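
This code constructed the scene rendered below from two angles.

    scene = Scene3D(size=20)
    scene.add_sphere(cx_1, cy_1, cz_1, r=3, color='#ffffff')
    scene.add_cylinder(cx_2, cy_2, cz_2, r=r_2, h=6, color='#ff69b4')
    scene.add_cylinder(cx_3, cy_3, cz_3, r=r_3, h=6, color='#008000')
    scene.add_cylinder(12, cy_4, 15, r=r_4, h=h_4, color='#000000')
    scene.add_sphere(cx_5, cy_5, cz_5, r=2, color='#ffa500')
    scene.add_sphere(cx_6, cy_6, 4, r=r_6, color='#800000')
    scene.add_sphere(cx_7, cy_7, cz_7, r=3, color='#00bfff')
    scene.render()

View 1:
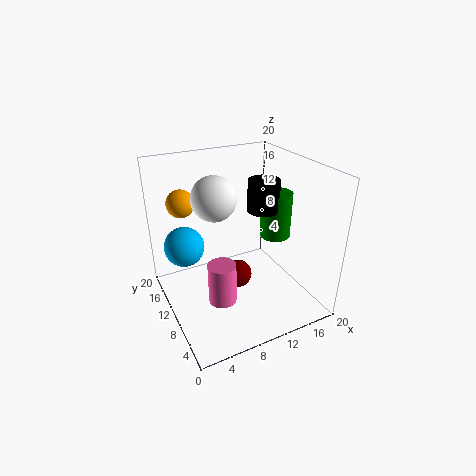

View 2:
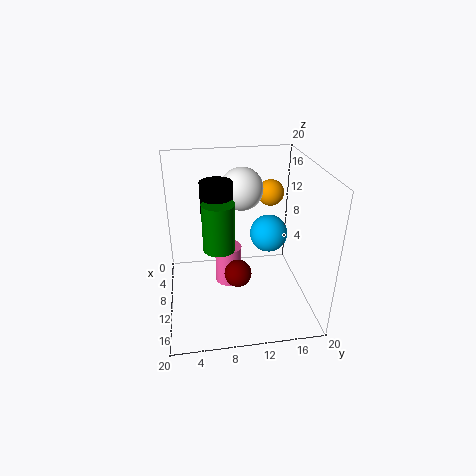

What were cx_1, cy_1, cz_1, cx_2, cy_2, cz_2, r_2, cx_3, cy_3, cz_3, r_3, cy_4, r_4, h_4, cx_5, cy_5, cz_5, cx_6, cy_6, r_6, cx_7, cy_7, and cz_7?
cx_1 = 7, cy_1 = 11, cz_1 = 16, cx_2 = 7, cy_2 = 9, cz_2 = 1, r_2 = 2, cx_3 = 14, cy_3 = 7, cz_3 = 11, r_3 = 2, cy_4 = 7, r_4 = 2, h_4 = 4, cx_5 = 4, cy_5 = 16, cz_5 = 14, cx_6 = 10, cy_6 = 10, r_6 = 2, cx_7 = 4, cy_7 = 16, cz_7 = 7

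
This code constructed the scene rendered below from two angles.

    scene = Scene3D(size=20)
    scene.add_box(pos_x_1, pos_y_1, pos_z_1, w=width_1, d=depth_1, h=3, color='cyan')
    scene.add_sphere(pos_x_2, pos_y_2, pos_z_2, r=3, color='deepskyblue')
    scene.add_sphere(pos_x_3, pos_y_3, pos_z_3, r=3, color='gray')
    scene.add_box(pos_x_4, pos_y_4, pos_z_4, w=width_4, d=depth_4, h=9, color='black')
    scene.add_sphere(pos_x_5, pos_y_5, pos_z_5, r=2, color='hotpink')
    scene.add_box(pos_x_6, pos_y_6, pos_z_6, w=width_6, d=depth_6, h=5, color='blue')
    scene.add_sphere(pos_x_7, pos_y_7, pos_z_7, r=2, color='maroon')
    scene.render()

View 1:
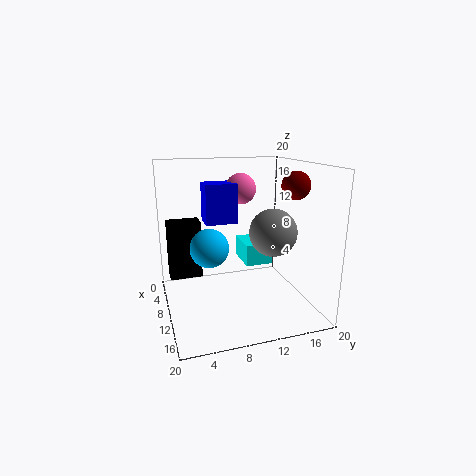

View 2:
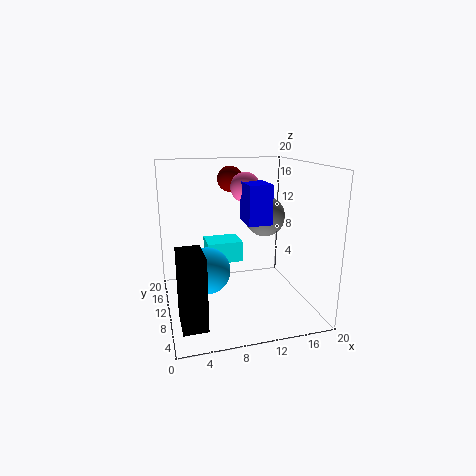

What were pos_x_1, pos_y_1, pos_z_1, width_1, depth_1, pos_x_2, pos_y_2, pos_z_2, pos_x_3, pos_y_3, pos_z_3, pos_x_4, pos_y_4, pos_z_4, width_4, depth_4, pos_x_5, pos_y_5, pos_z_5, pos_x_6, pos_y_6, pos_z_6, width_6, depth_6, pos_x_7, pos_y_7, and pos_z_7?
pos_x_1 = 6
pos_y_1 = 11
pos_z_1 = 6
width_1 = 5
depth_1 = 4
pos_x_2 = 5
pos_y_2 = 7
pos_z_2 = 7
pos_x_3 = 15
pos_y_3 = 13
pos_z_3 = 12
pos_x_4 = 1
pos_y_4 = 1
pos_z_4 = 2
width_4 = 3
depth_4 = 5
pos_x_5 = 11
pos_y_5 = 10
pos_z_5 = 17
pos_x_6 = 10
pos_y_6 = 5
pos_z_6 = 13
width_6 = 3
depth_6 = 4
pos_x_7 = 11
pos_y_7 = 18
pos_z_7 = 17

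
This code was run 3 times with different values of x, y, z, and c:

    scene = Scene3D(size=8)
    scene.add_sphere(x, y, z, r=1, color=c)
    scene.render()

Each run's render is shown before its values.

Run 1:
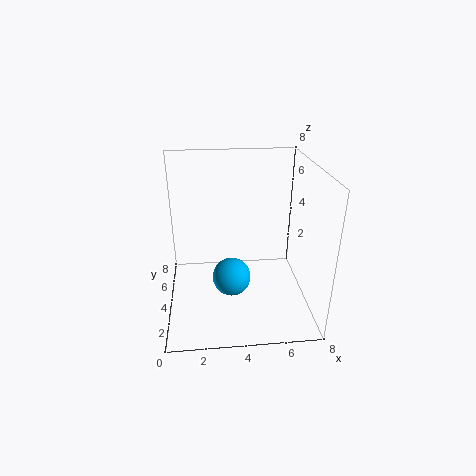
x = 3.5
y = 2.5
z = 2.5
c = 'deepskyblue'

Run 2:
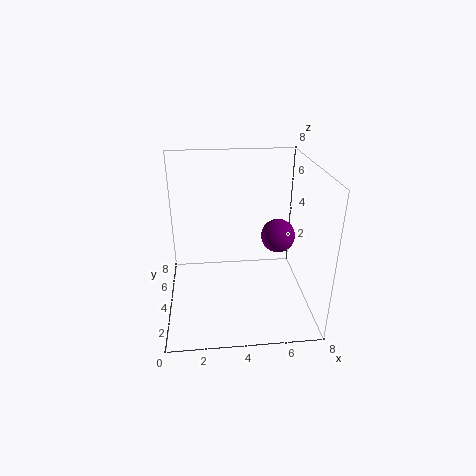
x = 6.5
y = 5
z = 3.5
c = 'purple'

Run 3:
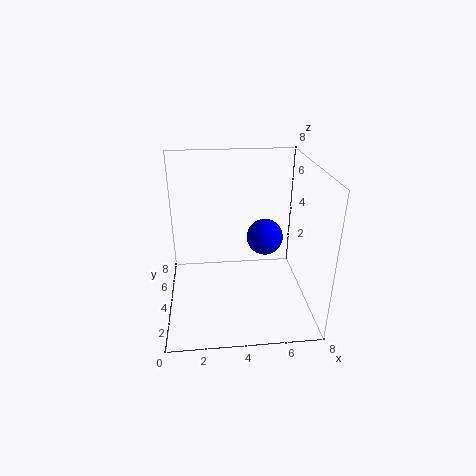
x = 5.5
y = 4
z = 4
c = 'blue'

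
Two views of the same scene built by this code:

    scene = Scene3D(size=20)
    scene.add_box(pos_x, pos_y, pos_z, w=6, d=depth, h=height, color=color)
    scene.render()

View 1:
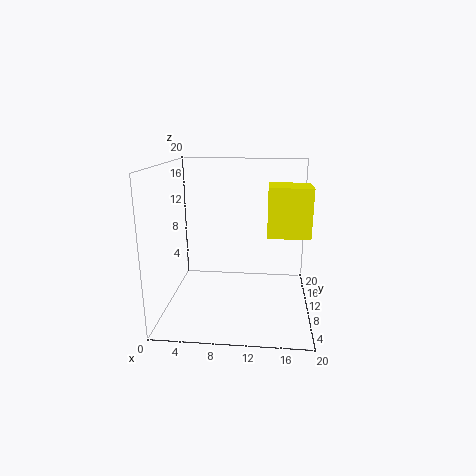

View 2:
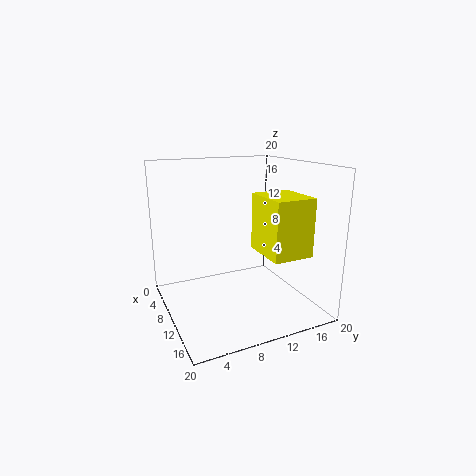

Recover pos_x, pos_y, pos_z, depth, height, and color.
pos_x = 14
pos_y = 10
pos_z = 10
depth = 5
height = 7
color = 'yellow'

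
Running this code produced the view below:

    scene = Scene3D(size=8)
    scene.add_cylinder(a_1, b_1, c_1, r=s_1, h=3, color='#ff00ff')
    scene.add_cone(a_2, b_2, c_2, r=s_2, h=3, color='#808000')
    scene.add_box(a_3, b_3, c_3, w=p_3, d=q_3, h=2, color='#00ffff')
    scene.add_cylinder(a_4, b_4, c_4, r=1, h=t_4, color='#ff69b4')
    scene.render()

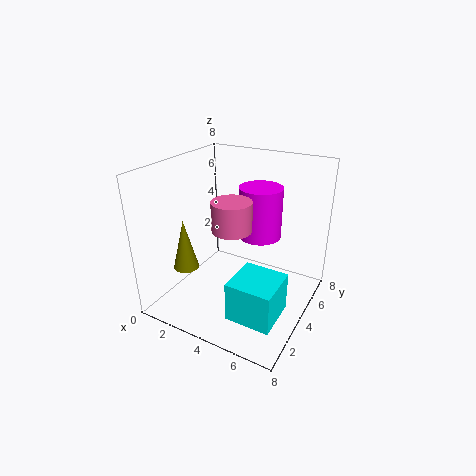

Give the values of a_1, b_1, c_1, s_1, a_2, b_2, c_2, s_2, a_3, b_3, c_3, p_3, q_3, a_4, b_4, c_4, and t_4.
a_1 = 4.5; b_1 = 5.75; c_1 = 3.5; s_1 = 1.25; a_2 = 1; b_2 = 3; c_2 = 1.75; s_2 = 0.75; a_3 = 5.25; b_3 = 0.5; c_3 = 1.5; p_3 = 2.25; q_3 = 2.25; a_4 = 4.5; b_4 = 2.5; c_4 = 5.25; t_4 = 1.5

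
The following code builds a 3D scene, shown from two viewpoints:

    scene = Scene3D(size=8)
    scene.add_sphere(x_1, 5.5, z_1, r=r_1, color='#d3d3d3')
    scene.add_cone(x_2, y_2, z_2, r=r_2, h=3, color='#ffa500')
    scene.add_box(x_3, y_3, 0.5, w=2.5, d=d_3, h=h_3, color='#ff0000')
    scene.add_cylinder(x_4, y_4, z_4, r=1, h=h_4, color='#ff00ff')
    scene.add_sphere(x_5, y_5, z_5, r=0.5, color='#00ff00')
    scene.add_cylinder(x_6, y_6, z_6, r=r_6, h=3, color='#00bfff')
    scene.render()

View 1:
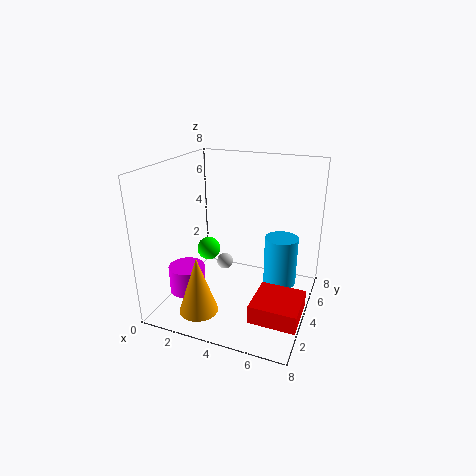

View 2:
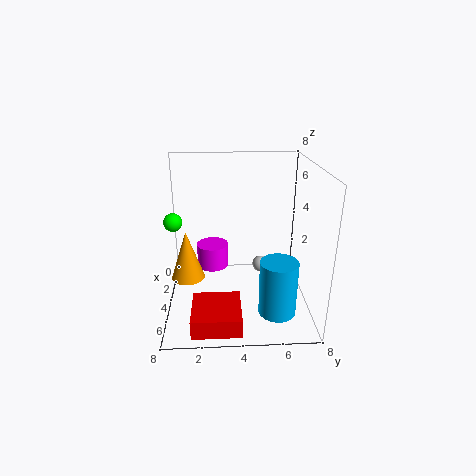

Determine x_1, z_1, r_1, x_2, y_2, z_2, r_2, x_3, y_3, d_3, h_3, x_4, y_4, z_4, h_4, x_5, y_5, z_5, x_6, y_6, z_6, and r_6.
x_1 = 2.5
z_1 = 1.5
r_1 = 0.5
x_2 = 3
y_2 = 1
z_2 = 1
r_2 = 1
x_3 = 5.5
y_3 = 1.5
d_3 = 2.5
h_3 = 1
x_4 = 1.5
y_4 = 2.5
z_4 = 1
h_4 = 1.5
x_5 = 4
y_5 = 0.5
z_5 = 5
x_6 = 6
y_6 = 6
z_6 = 0.5
r_6 = 1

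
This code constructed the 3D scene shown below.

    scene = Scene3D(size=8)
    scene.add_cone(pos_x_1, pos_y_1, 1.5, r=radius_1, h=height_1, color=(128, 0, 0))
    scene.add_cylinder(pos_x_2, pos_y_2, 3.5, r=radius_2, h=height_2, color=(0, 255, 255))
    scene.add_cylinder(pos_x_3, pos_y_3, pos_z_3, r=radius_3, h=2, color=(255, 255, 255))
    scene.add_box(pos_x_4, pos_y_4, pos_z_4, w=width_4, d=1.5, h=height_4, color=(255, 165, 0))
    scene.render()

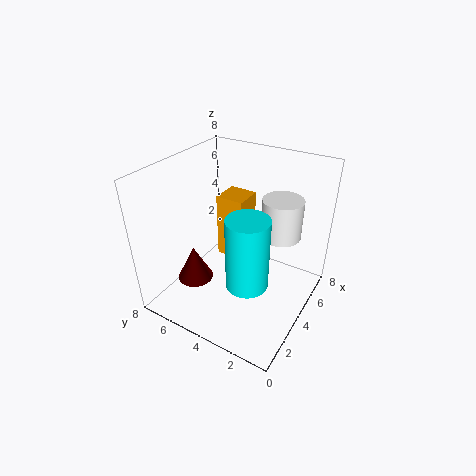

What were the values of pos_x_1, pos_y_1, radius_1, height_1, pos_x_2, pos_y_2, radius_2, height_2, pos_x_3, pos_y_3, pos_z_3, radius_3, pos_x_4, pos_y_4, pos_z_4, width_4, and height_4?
pos_x_1 = 2.5
pos_y_1 = 6
radius_1 = 1
height_1 = 2
pos_x_2 = 1.5
pos_y_2 = 2
radius_2 = 1
height_2 = 3.5
pos_x_3 = 4
pos_y_3 = 1.5
pos_z_3 = 5
radius_3 = 1
pos_x_4 = 3.5
pos_y_4 = 3.5
pos_z_4 = 3
width_4 = 1.5
height_4 = 3.5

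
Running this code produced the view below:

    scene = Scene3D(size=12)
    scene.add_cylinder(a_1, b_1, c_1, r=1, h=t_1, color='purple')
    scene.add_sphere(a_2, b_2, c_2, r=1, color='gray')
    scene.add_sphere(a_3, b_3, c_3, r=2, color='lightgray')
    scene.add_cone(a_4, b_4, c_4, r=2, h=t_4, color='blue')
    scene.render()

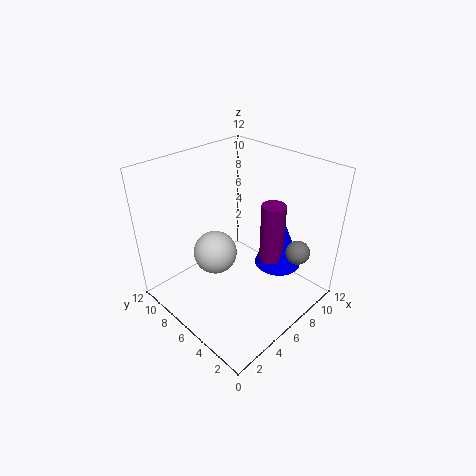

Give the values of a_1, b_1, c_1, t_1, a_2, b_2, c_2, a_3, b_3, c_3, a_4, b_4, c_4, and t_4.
a_1 = 8; b_1 = 4; c_1 = 4; t_1 = 5; a_2 = 9; b_2 = 2; c_2 = 5; a_3 = 6; b_3 = 9; c_3 = 3; a_4 = 9; b_4 = 4; c_4 = 3; t_4 = 5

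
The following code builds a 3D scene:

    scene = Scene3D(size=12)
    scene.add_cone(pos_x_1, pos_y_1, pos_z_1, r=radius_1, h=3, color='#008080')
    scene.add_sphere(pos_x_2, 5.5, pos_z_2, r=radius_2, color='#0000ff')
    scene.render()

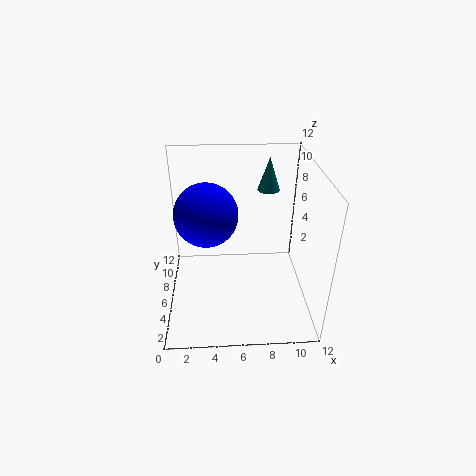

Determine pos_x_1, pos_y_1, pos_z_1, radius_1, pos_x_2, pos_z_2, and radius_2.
pos_x_1 = 9; pos_y_1 = 10; pos_z_1 = 8.5; radius_1 = 1; pos_x_2 = 3.5; pos_z_2 = 8.5; radius_2 = 2.5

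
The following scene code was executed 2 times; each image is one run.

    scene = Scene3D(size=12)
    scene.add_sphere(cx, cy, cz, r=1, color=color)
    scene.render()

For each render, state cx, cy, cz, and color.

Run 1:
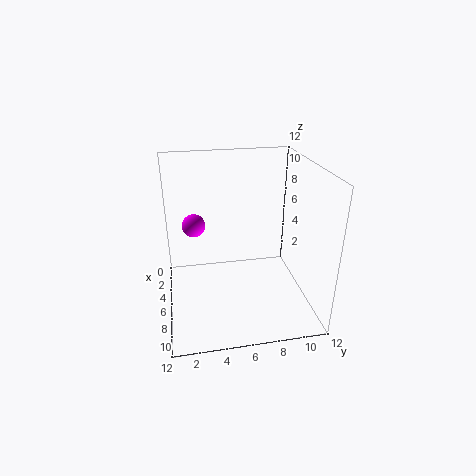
cx = 4
cy = 2.5
cz = 6.5
color = 'magenta'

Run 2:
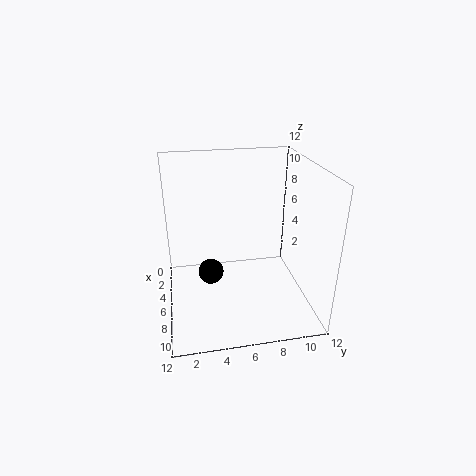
cx = 7.5
cy = 3.5
cz = 4
color = 'black'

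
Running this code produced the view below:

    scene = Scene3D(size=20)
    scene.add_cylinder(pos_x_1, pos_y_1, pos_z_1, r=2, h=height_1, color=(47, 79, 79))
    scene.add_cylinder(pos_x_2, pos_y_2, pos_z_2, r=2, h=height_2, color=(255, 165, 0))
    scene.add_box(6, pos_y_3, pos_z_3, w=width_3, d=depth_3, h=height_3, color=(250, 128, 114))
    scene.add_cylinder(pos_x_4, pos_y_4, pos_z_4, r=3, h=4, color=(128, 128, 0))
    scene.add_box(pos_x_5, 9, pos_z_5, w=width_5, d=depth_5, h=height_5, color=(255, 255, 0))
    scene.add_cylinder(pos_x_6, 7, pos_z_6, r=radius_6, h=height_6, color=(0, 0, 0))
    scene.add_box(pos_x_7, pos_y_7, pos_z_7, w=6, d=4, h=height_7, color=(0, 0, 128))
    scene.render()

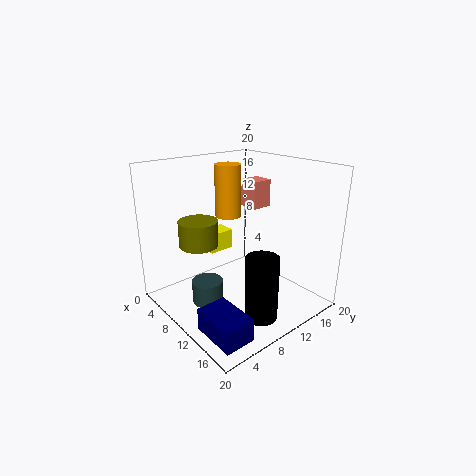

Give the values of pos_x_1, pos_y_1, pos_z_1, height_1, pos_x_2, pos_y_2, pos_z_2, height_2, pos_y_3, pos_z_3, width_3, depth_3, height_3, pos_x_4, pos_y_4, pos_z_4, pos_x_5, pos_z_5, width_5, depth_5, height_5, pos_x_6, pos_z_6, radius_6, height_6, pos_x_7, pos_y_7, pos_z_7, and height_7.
pos_x_1 = 11, pos_y_1 = 4, pos_z_1 = 3, height_1 = 3, pos_x_2 = 4, pos_y_2 = 13, pos_z_2 = 11, height_2 = 8, pos_y_3 = 14, pos_z_3 = 13, width_3 = 3, depth_3 = 3, height_3 = 4, pos_x_4 = 3, pos_y_4 = 8, pos_z_4 = 7, pos_x_5 = 2, pos_z_5 = 6, width_5 = 3, depth_5 = 4, height_5 = 3, pos_x_6 = 18, pos_z_6 = 3, radius_6 = 2, height_6 = 8, pos_x_7 = 13, pos_y_7 = 1, pos_z_7 = 1, height_7 = 3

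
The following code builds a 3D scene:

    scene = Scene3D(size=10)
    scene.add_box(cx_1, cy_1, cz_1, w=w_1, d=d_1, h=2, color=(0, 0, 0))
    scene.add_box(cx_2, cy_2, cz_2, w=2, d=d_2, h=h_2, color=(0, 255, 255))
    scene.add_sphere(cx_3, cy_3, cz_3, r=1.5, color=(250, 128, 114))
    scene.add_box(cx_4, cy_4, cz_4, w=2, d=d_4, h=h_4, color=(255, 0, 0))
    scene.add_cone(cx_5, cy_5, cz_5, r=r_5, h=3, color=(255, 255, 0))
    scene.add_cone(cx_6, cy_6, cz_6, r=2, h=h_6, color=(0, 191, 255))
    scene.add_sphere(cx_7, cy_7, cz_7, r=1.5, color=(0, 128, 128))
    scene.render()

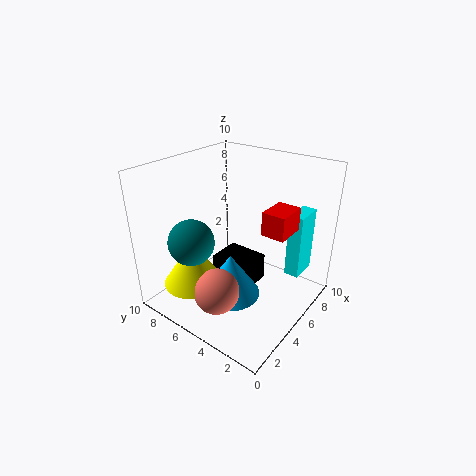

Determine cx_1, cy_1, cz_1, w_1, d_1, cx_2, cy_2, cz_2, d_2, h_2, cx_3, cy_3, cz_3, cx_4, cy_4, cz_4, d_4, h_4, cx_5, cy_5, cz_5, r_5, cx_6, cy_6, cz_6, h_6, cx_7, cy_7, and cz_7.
cx_1 = 4.5
cy_1 = 4
cz_1 = 1
w_1 = 2.5
d_1 = 3
cx_2 = 6.5
cy_2 = 1
cz_2 = 2.5
d_2 = 1
h_2 = 4.5
cx_3 = 2
cy_3 = 4.5
cz_3 = 2.5
cx_4 = 4
cy_4 = 1
cz_4 = 6.5
d_4 = 1.5
h_4 = 1.5
cx_5 = 2
cy_5 = 6.5
cz_5 = 2.5
r_5 = 2
cx_6 = 3.5
cy_6 = 4.5
cz_6 = 1.5
h_6 = 3
cx_7 = 2
cy_7 = 6.5
cz_7 = 5.5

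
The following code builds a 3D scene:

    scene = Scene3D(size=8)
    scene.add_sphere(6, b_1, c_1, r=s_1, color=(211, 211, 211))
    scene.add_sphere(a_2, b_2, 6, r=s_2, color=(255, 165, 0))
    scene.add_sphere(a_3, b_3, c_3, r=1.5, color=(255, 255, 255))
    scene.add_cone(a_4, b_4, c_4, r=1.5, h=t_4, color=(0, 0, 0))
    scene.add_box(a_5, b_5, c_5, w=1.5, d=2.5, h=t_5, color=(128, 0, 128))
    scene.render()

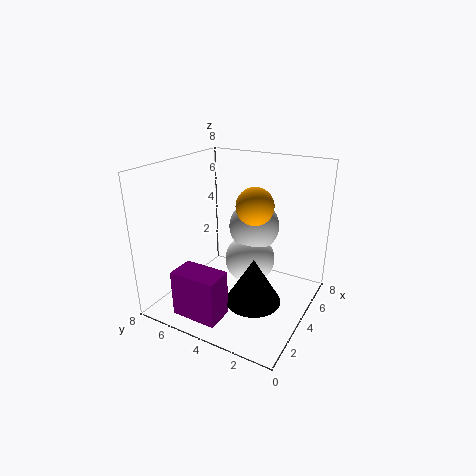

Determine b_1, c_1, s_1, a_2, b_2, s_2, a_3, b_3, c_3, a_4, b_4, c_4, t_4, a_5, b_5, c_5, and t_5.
b_1 = 4, c_1 = 4, s_1 = 1.5, a_2 = 4, b_2 = 3, s_2 = 1, a_3 = 5.5, b_3 = 4, c_3 = 2, a_4 = 3, b_4 = 2.5, c_4 = 1, t_4 = 2.5, a_5 = 0.5, b_5 = 3.5, c_5 = 0.5, t_5 = 2.5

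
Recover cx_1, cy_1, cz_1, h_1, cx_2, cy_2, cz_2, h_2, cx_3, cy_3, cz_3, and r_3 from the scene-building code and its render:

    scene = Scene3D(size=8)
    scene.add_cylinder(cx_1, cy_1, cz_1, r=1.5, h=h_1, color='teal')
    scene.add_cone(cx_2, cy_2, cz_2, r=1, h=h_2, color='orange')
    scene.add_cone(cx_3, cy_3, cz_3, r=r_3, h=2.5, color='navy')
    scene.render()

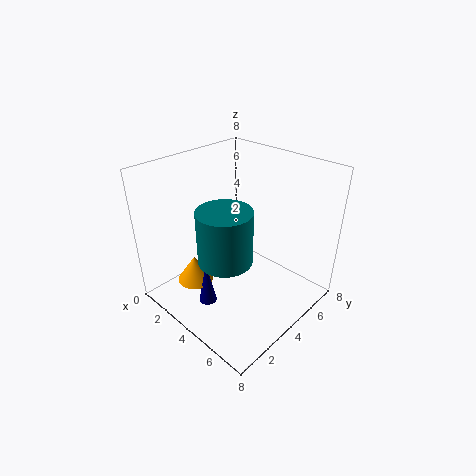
cx_1 = 4
cy_1 = 3
cz_1 = 3
h_1 = 3
cx_2 = 2.5
cy_2 = 2
cz_2 = 1.5
h_2 = 1.5
cx_3 = 3.5
cy_3 = 2
cz_3 = 0.5
r_3 = 0.5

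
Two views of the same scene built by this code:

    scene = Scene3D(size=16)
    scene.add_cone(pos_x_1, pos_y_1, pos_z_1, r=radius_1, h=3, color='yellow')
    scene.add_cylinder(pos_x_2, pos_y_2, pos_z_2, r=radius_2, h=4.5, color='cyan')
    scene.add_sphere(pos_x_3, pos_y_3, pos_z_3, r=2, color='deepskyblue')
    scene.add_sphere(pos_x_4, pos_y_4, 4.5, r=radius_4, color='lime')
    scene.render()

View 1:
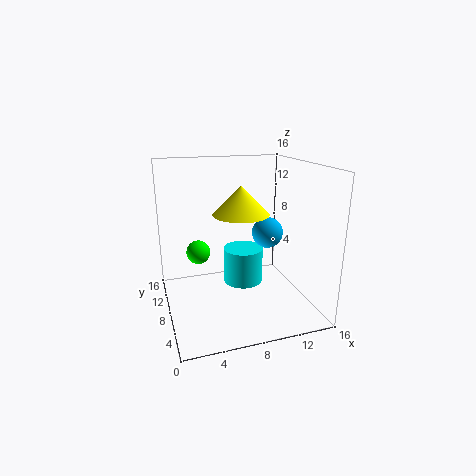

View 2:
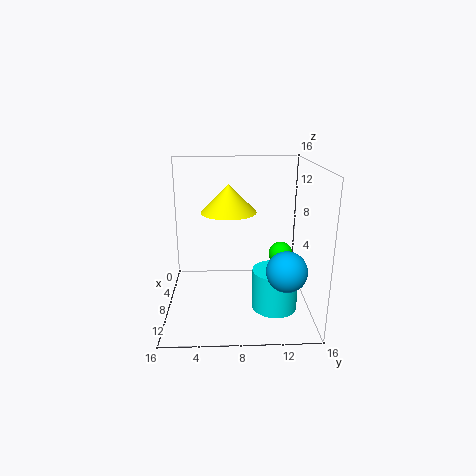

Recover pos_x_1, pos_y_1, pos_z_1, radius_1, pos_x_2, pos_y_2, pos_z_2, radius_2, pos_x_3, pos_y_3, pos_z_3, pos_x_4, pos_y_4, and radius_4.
pos_x_1 = 8
pos_y_1 = 7
pos_z_1 = 11
radius_1 = 3
pos_x_2 = 10
pos_y_2 = 12
pos_z_2 = 0.5
radius_2 = 2.5
pos_x_3 = 13.5
pos_y_3 = 12.5
pos_z_3 = 6.5
pos_x_4 = 4.5
pos_y_4 = 13.5
radius_4 = 1.5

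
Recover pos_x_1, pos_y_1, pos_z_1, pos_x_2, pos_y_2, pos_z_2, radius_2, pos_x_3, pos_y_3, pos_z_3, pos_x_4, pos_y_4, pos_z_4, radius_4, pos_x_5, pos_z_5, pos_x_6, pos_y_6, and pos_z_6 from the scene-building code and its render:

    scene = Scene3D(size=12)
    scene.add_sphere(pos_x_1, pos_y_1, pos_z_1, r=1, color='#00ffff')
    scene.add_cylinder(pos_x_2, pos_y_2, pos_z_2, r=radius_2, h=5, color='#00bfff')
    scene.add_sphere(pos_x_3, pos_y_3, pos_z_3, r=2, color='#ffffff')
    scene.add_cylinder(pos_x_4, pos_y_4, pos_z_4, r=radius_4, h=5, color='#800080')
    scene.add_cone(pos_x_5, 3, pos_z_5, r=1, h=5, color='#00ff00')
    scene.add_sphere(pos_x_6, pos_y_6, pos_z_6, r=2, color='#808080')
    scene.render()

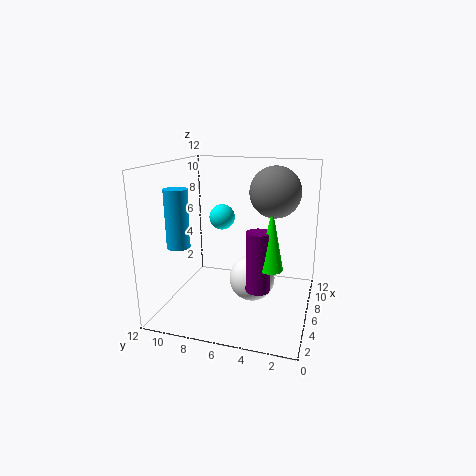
pos_x_1 = 5; pos_y_1 = 7; pos_z_1 = 8; pos_x_2 = 5; pos_y_2 = 11; pos_z_2 = 5; radius_2 = 1; pos_x_3 = 7; pos_y_3 = 5; pos_z_3 = 2; pos_x_4 = 5; pos_y_4 = 4; pos_z_4 = 2; radius_4 = 1; pos_x_5 = 5; pos_z_5 = 4; pos_x_6 = 6; pos_y_6 = 3; pos_z_6 = 10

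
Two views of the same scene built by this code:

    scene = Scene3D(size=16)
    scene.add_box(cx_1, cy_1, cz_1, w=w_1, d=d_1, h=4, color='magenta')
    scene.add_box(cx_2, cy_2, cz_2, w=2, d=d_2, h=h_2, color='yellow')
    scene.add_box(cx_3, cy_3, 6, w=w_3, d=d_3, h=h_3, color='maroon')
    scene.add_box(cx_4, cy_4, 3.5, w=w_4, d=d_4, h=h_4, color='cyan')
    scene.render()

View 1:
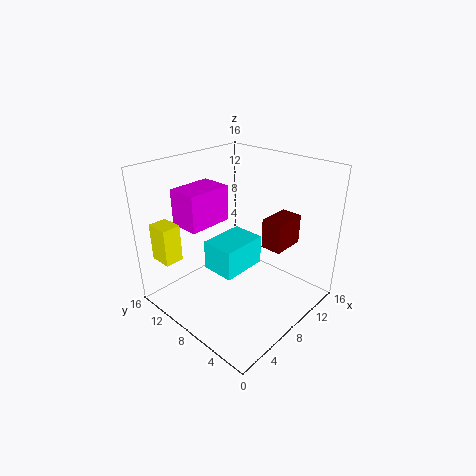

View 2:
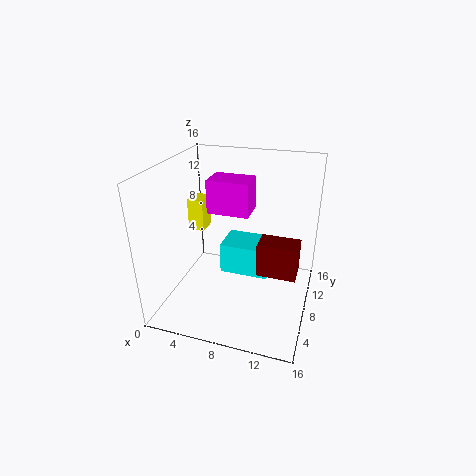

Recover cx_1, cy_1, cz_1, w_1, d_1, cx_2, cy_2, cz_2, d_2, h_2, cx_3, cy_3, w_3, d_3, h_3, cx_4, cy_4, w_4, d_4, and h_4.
cx_1 = 3.5
cy_1 = 10
cz_1 = 9.5
w_1 = 5
d_1 = 3.5
cx_2 = 0.5
cy_2 = 11
cz_2 = 6.5
d_2 = 2.5
h_2 = 4
cx_3 = 11
cy_3 = 4.5
w_3 = 4
d_3 = 2.5
h_3 = 3.5
cx_4 = 6
cy_4 = 7.5
w_4 = 5.5
d_4 = 4
h_4 = 3.5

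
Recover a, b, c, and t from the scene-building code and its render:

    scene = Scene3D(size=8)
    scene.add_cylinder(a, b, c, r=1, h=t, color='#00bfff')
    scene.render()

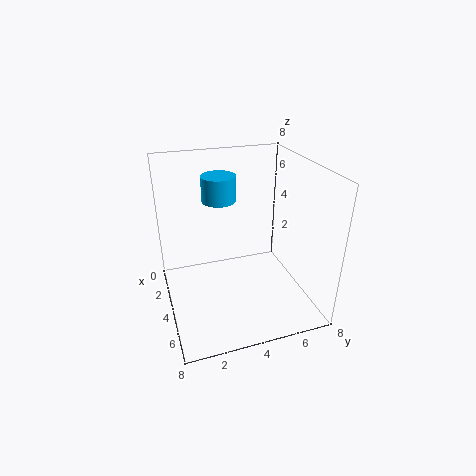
a = 2, b = 3.5, c = 5.5, t = 1.5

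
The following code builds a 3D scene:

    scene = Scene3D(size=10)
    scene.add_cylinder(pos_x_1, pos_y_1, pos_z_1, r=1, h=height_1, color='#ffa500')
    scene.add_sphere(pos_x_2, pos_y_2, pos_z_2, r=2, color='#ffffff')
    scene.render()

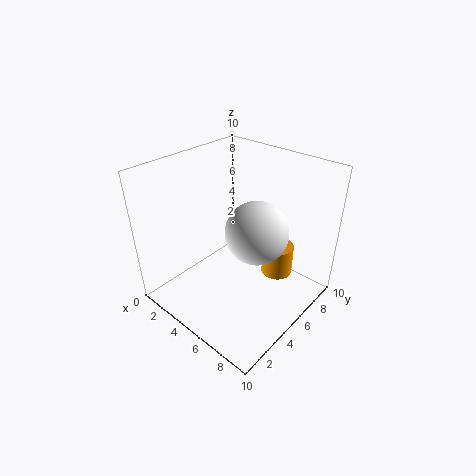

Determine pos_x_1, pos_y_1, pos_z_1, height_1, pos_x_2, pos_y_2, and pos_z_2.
pos_x_1 = 8
pos_y_1 = 5.5
pos_z_1 = 3.5
height_1 = 2
pos_x_2 = 7
pos_y_2 = 4.5
pos_z_2 = 6.5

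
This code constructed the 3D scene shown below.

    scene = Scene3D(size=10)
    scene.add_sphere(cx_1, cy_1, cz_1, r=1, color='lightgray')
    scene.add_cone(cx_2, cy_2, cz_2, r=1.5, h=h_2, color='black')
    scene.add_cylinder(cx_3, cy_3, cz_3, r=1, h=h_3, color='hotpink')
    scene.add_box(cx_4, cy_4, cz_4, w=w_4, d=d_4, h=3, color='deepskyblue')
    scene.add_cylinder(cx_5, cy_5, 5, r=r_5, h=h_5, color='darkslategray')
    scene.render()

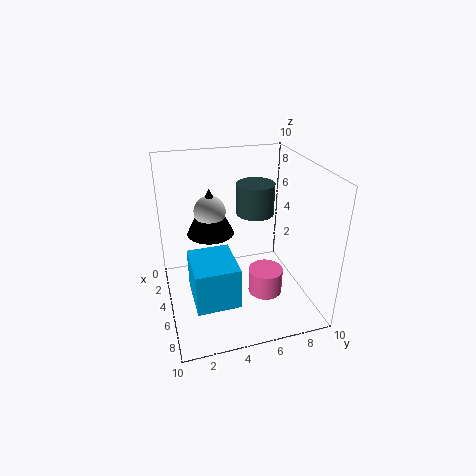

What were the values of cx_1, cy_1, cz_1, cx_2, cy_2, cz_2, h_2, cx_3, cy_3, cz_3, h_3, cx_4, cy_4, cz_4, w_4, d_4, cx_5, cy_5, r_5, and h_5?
cx_1 = 5.5; cy_1 = 3; cz_1 = 7.5; cx_2 = 5.5; cy_2 = 3; cz_2 = 6; h_2 = 3; cx_3 = 9; cy_3 = 5.5; cz_3 = 3.5; h_3 = 1.5; cx_4 = 4; cy_4 = 1.5; cz_4 = 1; w_4 = 3.5; d_4 = 3; cx_5 = 1.5; cy_5 = 7.5; r_5 = 1.5; h_5 = 2.5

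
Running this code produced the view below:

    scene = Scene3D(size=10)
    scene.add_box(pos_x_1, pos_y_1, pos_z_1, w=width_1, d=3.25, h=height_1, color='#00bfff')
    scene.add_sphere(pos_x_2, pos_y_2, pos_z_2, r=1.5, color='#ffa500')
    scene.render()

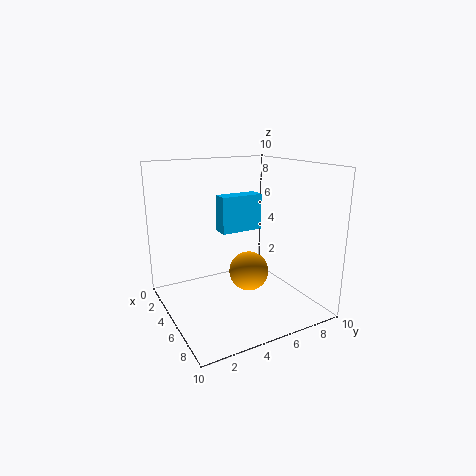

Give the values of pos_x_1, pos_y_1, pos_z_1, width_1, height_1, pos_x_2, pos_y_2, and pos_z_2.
pos_x_1 = 2
pos_y_1 = 4.75
pos_z_1 = 4.75
width_1 = 1.25
height_1 = 2.75
pos_x_2 = 4
pos_y_2 = 6.5
pos_z_2 = 1.75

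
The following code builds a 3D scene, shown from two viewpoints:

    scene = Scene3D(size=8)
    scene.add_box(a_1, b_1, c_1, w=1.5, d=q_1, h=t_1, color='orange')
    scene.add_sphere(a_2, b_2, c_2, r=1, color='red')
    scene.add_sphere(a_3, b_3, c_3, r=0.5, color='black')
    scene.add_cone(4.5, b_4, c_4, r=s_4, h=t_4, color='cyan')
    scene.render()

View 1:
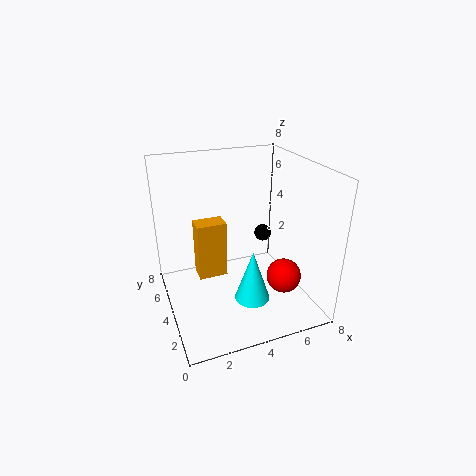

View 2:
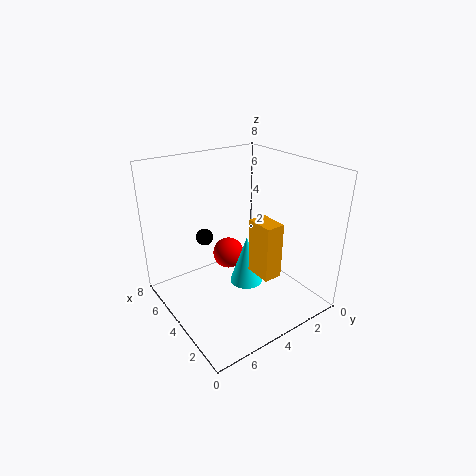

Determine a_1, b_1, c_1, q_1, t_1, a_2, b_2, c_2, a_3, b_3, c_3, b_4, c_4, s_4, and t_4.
a_1 = 1.5; b_1 = 3; c_1 = 2.5; q_1 = 1; t_1 = 3; a_2 = 6.5; b_2 = 3; c_2 = 1.5; a_3 = 6; b_3 = 5; c_3 = 3.5; b_4 = 3; c_4 = 0.5; s_4 = 1; t_4 = 3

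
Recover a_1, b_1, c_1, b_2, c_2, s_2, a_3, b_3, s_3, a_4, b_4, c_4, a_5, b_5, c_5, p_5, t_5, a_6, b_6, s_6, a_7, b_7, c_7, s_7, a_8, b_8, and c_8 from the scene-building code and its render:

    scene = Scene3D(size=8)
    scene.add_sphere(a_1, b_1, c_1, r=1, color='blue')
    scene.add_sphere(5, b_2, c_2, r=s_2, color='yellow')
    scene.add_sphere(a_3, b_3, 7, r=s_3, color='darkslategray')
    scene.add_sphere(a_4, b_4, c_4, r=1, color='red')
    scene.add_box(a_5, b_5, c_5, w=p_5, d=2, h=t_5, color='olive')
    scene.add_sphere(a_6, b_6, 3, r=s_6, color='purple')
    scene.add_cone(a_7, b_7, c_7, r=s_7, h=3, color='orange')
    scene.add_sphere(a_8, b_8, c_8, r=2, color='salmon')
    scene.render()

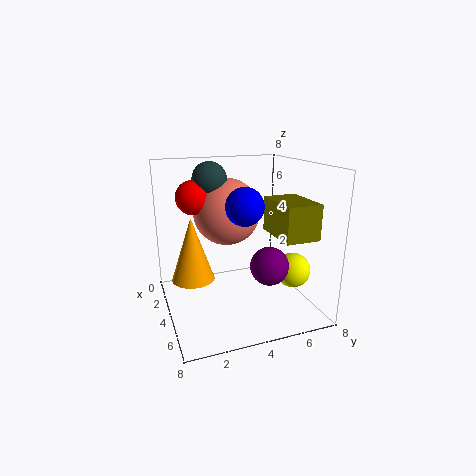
a_1 = 5
b_1 = 4
c_1 = 6
b_2 = 7
c_2 = 2
s_2 = 1
a_3 = 2
b_3 = 3
s_3 = 1
a_4 = 2
b_4 = 2
c_4 = 6
a_5 = 3
b_5 = 6
c_5 = 4
p_5 = 3
t_5 = 2
a_6 = 6
b_6 = 5
s_6 = 1
a_7 = 6
b_7 = 1
c_7 = 3
s_7 = 1
a_8 = 2
b_8 = 4
c_8 = 5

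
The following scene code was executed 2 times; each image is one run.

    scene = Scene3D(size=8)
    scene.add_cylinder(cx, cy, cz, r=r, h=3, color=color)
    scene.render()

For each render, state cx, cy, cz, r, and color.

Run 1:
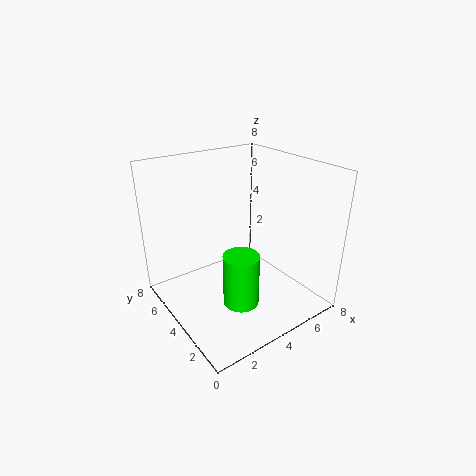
cx = 3.5; cy = 3; cz = 0.5; r = 1; color = 'lime'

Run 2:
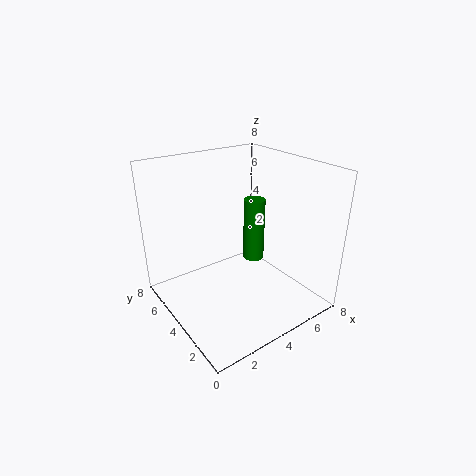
cx = 3.5; cy = 2; cz = 4; r = 0.5; color = 'green'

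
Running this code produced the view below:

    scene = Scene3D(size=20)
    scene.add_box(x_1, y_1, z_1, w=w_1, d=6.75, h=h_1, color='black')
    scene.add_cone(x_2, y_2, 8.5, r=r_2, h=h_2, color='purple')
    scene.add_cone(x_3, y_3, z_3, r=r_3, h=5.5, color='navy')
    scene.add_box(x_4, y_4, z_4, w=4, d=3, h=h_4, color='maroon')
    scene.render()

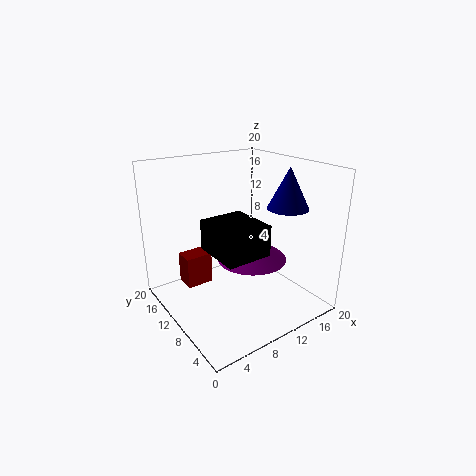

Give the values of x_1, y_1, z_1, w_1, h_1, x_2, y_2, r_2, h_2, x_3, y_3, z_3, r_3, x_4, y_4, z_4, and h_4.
x_1 = 4.5, y_1 = 3.75, z_1 = 9.75, w_1 = 6, h_1 = 4, x_2 = 9.75, y_2 = 6.5, r_2 = 4.5, h_2 = 3.25, x_3 = 15, y_3 = 5.75, z_3 = 14.5, r_3 = 2.75, x_4 = 4.25, y_4 = 14.5, z_4 = 1.5, h_4 = 4.75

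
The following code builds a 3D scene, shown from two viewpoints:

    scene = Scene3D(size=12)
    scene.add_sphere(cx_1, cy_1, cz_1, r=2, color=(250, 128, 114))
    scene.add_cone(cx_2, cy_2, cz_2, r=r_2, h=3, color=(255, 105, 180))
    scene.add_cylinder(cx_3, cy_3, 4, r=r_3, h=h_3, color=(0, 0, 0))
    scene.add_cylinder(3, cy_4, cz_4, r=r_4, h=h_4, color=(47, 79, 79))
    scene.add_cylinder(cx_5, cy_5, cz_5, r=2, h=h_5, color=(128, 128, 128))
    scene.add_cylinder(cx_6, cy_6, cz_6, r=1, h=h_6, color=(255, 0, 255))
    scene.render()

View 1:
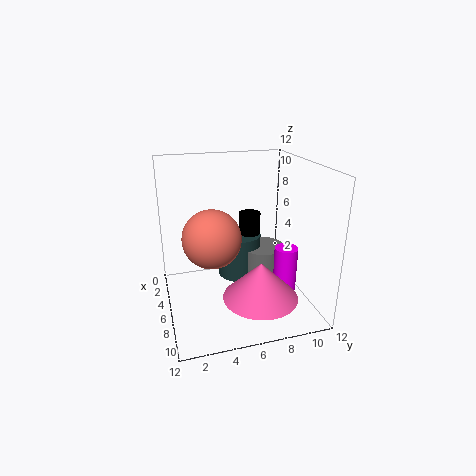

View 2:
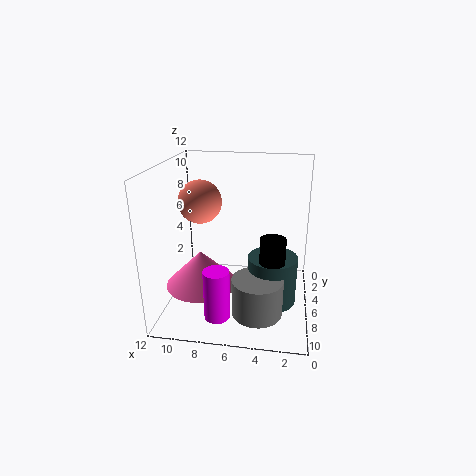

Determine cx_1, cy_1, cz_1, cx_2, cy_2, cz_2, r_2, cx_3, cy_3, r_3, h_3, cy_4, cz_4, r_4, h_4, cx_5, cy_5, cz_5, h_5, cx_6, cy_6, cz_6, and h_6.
cx_1 = 10, cy_1 = 3, cz_1 = 8, cx_2 = 9, cy_2 = 7, cz_2 = 2, r_2 = 3, cx_3 = 3, cy_3 = 8, r_3 = 1, h_3 = 3, cy_4 = 7, cz_4 = 1, r_4 = 2, h_4 = 4, cx_5 = 4, cy_5 = 9, cz_5 = 1, h_5 = 3, cx_6 = 7, cy_6 = 10, cz_6 = 1, h_6 = 4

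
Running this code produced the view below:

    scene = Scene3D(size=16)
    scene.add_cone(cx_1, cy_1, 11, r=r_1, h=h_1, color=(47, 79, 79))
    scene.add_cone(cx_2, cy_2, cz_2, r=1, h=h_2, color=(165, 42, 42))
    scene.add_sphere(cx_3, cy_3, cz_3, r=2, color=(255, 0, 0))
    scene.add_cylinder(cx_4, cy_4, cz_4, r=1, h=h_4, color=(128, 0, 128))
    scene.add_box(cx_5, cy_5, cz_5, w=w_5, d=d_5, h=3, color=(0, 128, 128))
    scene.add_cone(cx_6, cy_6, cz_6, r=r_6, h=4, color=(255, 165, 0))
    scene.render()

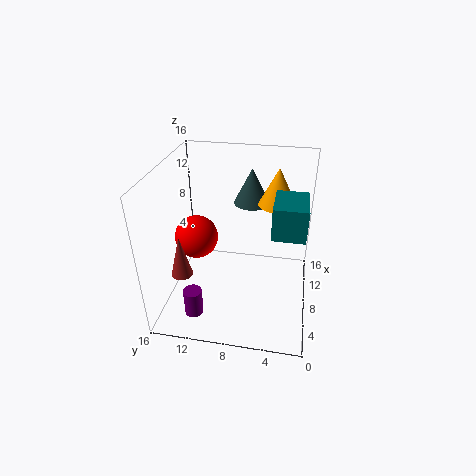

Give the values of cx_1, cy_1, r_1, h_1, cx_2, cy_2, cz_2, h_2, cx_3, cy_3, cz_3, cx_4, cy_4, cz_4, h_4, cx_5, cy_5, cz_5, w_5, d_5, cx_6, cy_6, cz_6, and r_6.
cx_1 = 11, cy_1 = 7, r_1 = 2, h_1 = 4, cx_2 = 1, cy_2 = 12, cz_2 = 8, h_2 = 4, cx_3 = 3, cy_3 = 11, cz_3 = 11, cx_4 = 3, cy_4 = 12, cz_4 = 1, h_4 = 3, cx_5 = 2, cy_5 = 1, cz_5 = 12, w_5 = 4, d_5 = 3, cx_6 = 9, cy_6 = 4, cz_6 = 12, r_6 = 2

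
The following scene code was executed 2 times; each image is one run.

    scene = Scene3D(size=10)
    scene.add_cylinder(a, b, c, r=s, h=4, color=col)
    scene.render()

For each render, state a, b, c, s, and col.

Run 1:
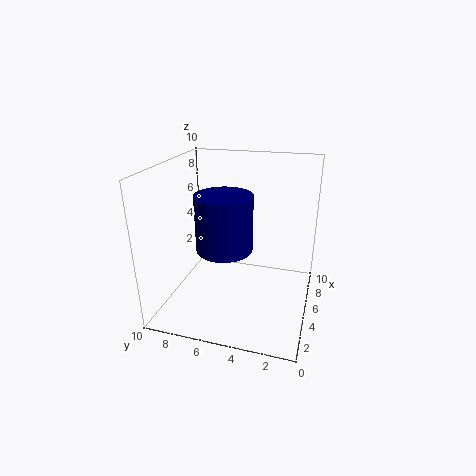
a = 5
b = 6
c = 4
s = 2
col = 'navy'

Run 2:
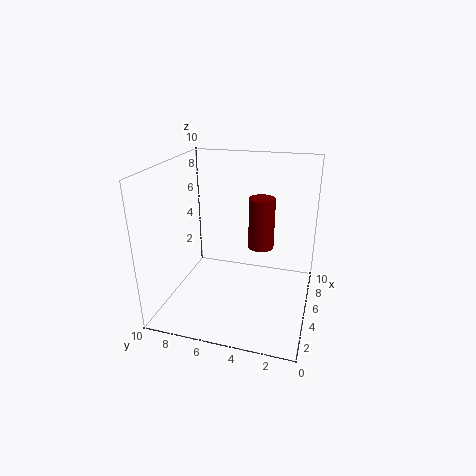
a = 8
b = 4
c = 3
s = 1
col = 'maroon'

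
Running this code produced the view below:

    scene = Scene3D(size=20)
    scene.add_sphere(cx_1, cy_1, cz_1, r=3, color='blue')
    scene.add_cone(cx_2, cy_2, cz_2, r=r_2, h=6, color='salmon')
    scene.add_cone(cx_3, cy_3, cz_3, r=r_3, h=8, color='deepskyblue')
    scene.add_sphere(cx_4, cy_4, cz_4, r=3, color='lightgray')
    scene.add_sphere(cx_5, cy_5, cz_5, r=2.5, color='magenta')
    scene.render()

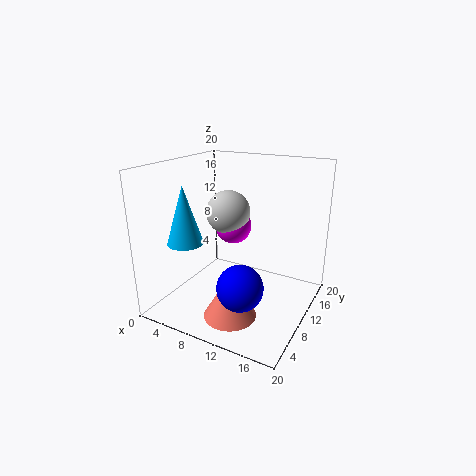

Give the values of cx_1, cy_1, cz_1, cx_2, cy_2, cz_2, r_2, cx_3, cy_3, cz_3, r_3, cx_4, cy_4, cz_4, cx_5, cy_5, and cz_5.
cx_1 = 13
cy_1 = 5
cz_1 = 5.5
cx_2 = 11.5
cy_2 = 5
cz_2 = 1
r_2 = 3.5
cx_3 = 4
cy_3 = 6
cz_3 = 9.5
r_3 = 2.5
cx_4 = 8.5
cy_4 = 10
cz_4 = 13.5
cx_5 = 9
cy_5 = 10.5
cz_5 = 11.5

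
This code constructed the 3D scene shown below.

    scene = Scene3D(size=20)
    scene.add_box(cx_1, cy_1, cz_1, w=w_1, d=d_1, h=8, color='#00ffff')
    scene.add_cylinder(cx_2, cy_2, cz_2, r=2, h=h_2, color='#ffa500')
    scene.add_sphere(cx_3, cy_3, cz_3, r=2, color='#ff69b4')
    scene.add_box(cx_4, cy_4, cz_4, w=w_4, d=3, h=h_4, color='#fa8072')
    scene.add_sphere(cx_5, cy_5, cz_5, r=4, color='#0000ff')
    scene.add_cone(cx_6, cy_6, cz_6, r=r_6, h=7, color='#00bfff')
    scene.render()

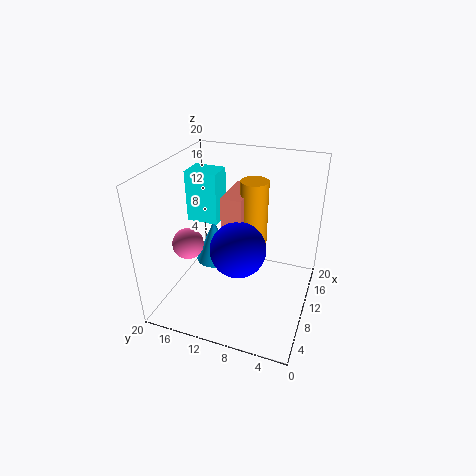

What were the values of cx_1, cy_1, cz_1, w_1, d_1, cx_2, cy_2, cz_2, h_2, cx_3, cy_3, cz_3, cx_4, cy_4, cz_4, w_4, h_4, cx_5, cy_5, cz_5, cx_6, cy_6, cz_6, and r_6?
cx_1 = 14; cy_1 = 15; cz_1 = 9; w_1 = 4; d_1 = 5; cx_2 = 14; cy_2 = 9; cz_2 = 7; h_2 = 10; cx_3 = 5; cy_3 = 15; cz_3 = 11; cx_4 = 11; cy_4 = 10; cz_4 = 7; w_4 = 7; h_4 = 8; cx_5 = 10; cy_5 = 10; cz_5 = 8; cx_6 = 15; cy_6 = 16; cz_6 = 2; r_6 = 3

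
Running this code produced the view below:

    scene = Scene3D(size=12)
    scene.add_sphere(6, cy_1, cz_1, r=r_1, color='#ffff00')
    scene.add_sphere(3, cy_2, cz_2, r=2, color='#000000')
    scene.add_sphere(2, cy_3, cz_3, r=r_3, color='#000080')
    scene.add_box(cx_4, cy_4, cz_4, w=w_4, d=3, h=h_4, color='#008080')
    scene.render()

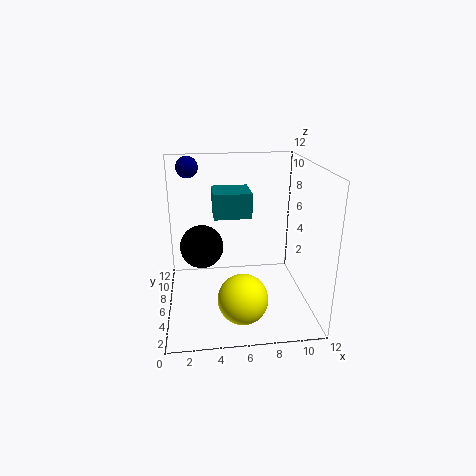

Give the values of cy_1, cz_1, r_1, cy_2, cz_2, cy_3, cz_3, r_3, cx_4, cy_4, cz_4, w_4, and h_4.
cy_1 = 3
cz_1 = 2
r_1 = 2
cy_2 = 9
cz_2 = 4
cy_3 = 11
cz_3 = 11
r_3 = 1
cx_4 = 4
cy_4 = 5
cz_4 = 8
w_4 = 3
h_4 = 2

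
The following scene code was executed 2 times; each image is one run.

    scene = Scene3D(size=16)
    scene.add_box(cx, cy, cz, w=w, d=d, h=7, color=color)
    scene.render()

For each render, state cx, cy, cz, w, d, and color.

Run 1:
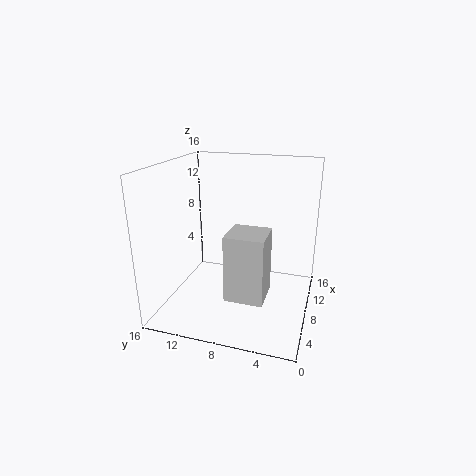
cx = 3
cy = 4
cz = 3
w = 4
d = 4
color = 'lightgray'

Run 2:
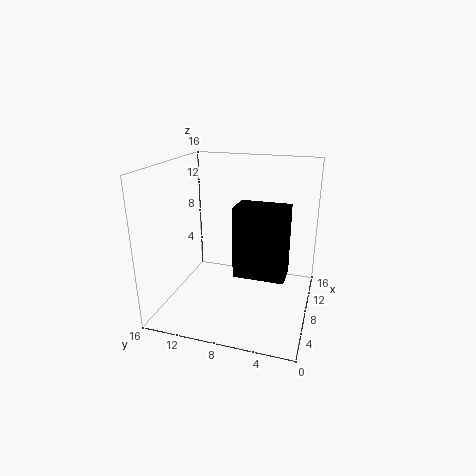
cx = 3
cy = 2
cz = 6
w = 3
d = 5
color = 'black'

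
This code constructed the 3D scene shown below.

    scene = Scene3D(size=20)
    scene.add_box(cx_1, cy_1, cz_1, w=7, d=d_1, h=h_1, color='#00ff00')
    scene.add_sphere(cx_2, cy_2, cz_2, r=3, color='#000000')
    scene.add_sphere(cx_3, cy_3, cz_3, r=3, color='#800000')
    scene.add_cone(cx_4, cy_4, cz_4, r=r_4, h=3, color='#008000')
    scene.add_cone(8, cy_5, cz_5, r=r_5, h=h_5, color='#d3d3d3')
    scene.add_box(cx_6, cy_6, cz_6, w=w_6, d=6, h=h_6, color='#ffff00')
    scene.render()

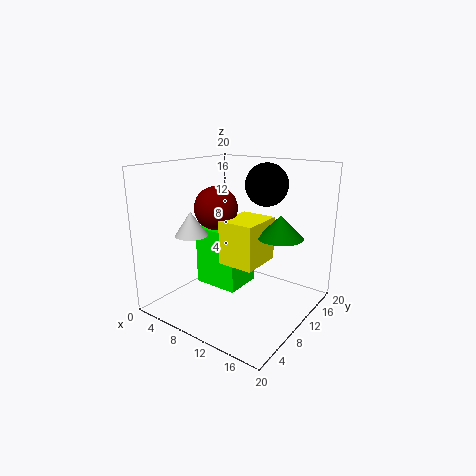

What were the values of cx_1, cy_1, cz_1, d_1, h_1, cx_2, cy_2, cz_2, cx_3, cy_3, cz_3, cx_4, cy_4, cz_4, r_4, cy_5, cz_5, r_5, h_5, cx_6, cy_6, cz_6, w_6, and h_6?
cx_1 = 2
cy_1 = 10
cz_1 = 1
d_1 = 6
h_1 = 9
cx_2 = 12
cy_2 = 14
cz_2 = 17
cx_3 = 7
cy_3 = 9
cz_3 = 14
cx_4 = 16
cy_4 = 11
cz_4 = 11
r_4 = 3
cy_5 = 3
cz_5 = 12
r_5 = 2
h_5 = 3
cx_6 = 9
cy_6 = 7
cz_6 = 7
w_6 = 5
h_6 = 6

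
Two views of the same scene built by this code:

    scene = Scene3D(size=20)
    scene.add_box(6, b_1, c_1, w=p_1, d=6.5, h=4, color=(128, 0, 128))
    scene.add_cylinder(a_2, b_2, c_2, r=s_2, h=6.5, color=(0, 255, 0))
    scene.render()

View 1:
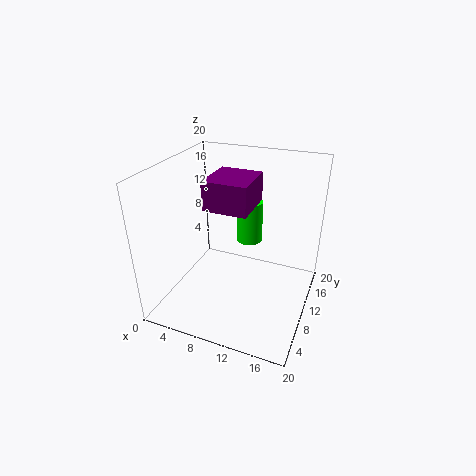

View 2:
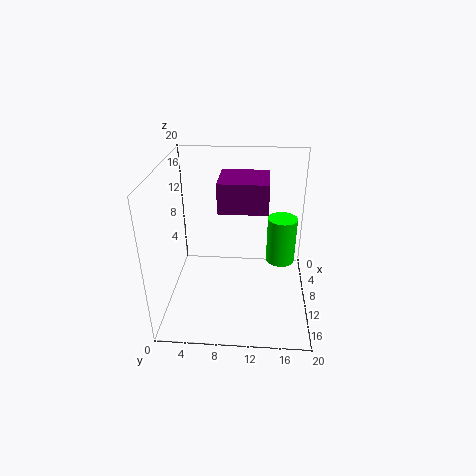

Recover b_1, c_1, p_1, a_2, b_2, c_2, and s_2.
b_1 = 7.5, c_1 = 14.5, p_1 = 6, a_2 = 9.5, b_2 = 16, c_2 = 6.5, s_2 = 2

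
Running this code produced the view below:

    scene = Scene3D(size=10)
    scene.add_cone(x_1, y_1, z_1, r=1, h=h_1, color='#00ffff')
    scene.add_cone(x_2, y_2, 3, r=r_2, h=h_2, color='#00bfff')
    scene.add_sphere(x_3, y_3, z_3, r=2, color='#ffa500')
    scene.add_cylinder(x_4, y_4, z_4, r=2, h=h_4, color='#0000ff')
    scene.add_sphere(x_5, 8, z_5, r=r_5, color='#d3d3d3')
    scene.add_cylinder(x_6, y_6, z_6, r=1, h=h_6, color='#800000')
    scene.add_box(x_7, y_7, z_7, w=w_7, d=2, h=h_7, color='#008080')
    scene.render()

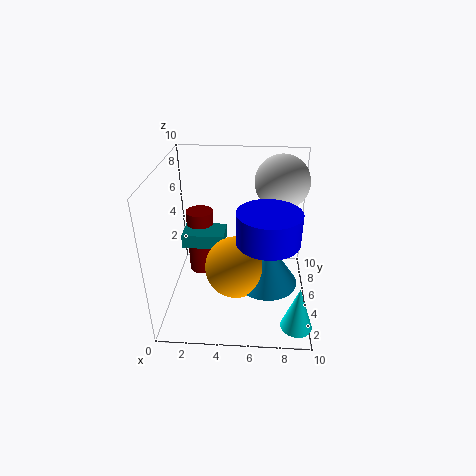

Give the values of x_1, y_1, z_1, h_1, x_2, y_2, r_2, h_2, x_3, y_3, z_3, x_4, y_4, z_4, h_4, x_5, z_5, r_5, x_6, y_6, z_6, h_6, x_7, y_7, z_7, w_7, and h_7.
x_1 = 9; y_1 = 1; z_1 = 1; h_1 = 3; x_2 = 7; y_2 = 3; r_2 = 2; h_2 = 3; x_3 = 5; y_3 = 3; z_3 = 4; x_4 = 7; y_4 = 3; z_4 = 6; h_4 = 2; x_5 = 8; z_5 = 8; r_5 = 2; x_6 = 2; y_6 = 7; z_6 = 1; h_6 = 5; x_7 = 1; y_7 = 5; z_7 = 4; w_7 = 3; h_7 = 1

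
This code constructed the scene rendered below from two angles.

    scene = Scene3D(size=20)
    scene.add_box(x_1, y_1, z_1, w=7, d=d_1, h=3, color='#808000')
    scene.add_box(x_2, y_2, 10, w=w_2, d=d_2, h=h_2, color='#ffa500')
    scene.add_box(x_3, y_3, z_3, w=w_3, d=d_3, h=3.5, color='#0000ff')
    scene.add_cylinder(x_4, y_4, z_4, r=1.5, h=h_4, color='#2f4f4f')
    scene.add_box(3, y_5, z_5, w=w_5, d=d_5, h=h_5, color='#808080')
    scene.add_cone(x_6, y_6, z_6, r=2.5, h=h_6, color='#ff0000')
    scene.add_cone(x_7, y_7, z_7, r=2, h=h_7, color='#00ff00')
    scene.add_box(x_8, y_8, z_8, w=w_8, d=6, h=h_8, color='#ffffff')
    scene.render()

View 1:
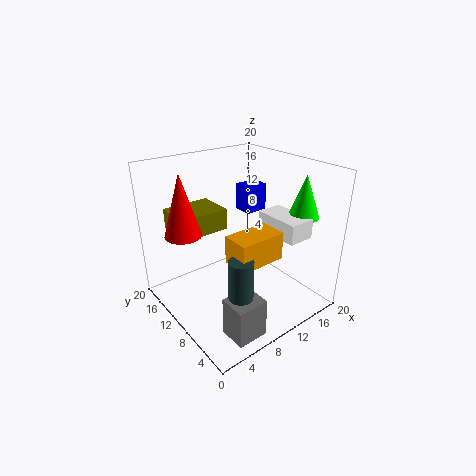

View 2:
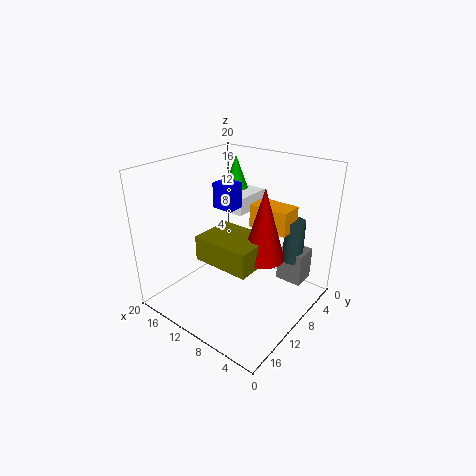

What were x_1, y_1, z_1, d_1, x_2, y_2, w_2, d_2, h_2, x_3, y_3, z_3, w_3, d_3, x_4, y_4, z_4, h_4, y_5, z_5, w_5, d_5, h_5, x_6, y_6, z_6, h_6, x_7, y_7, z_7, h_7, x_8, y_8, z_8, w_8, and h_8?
x_1 = 3, y_1 = 12.5, z_1 = 10.5, d_1 = 5.5, x_2 = 5, y_2 = 2.5, w_2 = 6, d_2 = 3.5, h_2 = 3.5, x_3 = 10.5, y_3 = 8.5, z_3 = 14, w_3 = 3, d_3 = 2.5, x_4 = 5, y_4 = 3, z_4 = 5, h_4 = 6.5, y_5 = 0.5, z_5 = 1.5, w_5 = 4, d_5 = 3.5, h_5 = 5, x_6 = 3.5, y_6 = 13.5, z_6 = 11, h_6 = 8.5, x_7 = 15.5, y_7 = 3.5, z_7 = 14, h_7 = 5.5, x_8 = 11.5, y_8 = 1.5, z_8 = 12, w_8 = 3.5, h_8 = 2.5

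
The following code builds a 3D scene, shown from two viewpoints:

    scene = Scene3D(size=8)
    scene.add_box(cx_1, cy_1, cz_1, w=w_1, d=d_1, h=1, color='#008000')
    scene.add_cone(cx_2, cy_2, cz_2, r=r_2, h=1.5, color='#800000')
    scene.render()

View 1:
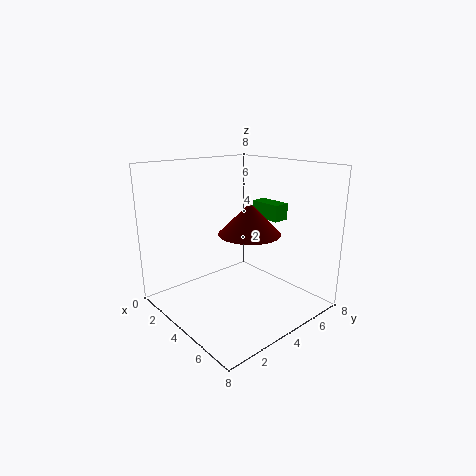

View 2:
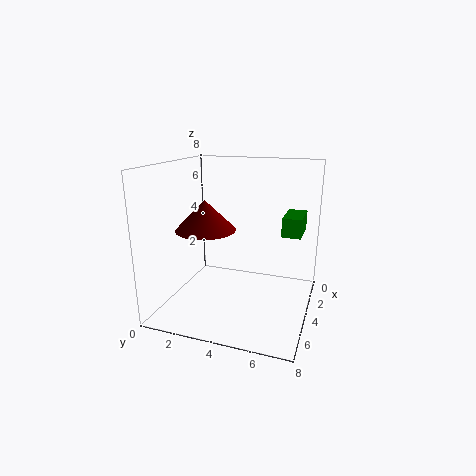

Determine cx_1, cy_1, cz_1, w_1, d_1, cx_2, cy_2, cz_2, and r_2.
cx_1 = 2.5
cy_1 = 6.5
cz_1 = 4.5
w_1 = 2
d_1 = 1
cx_2 = 6
cy_2 = 3
cz_2 = 5
r_2 = 1.5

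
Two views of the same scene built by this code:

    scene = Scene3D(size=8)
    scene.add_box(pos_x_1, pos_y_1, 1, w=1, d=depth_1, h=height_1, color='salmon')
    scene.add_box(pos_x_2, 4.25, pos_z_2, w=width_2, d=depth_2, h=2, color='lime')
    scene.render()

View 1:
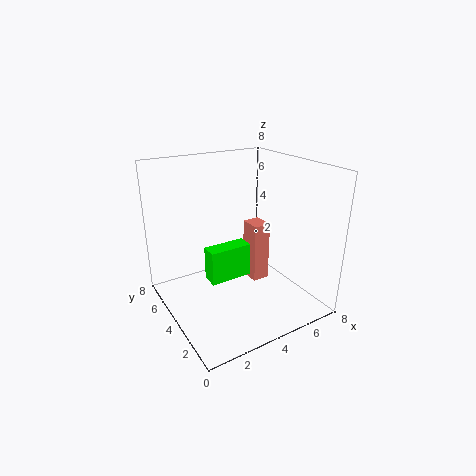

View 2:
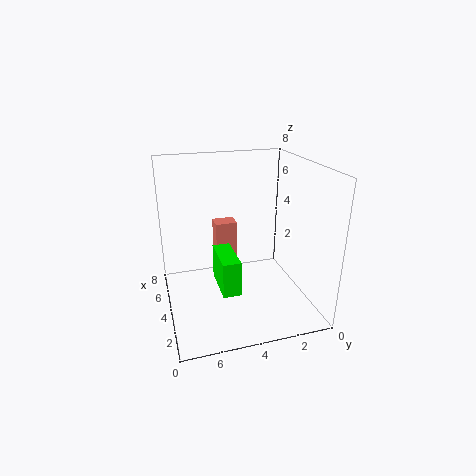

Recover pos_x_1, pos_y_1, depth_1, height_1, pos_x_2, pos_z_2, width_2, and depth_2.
pos_x_1 = 5; pos_y_1 = 3.75; depth_1 = 1.25; height_1 = 3.5; pos_x_2 = 2.5; pos_z_2 = 1.25; width_2 = 2.5; depth_2 = 1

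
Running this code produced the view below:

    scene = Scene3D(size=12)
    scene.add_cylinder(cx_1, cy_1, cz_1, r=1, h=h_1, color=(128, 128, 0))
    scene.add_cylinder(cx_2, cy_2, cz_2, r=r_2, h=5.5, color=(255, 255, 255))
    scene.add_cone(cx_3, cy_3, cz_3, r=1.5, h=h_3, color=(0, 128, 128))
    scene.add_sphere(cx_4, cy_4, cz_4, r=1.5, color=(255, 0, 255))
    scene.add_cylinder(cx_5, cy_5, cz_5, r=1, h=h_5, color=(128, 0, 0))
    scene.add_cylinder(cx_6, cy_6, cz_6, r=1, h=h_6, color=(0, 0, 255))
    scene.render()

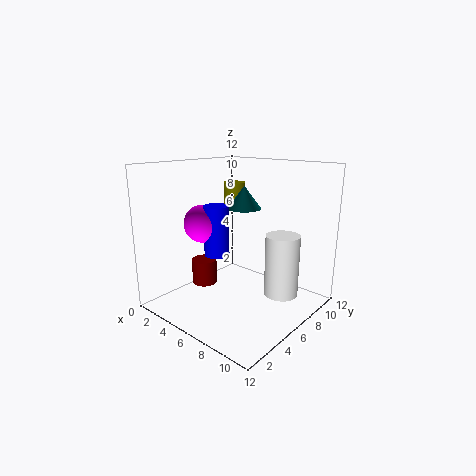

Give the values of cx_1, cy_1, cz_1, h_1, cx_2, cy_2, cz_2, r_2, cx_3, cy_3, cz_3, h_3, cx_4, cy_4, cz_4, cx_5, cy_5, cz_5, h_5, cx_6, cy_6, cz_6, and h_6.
cx_1 = 3
cy_1 = 9
cz_1 = 8
h_1 = 2
cx_2 = 8.5
cy_2 = 9
cz_2 = 0.5
r_2 = 1.5
cx_3 = 5
cy_3 = 8
cz_3 = 8
h_3 = 2
cx_4 = 4.5
cy_4 = 3.5
cz_4 = 7.5
cx_5 = 4.5
cy_5 = 3.5
cz_5 = 2.5
h_5 = 2
cx_6 = 5.5
cy_6 = 4
cz_6 = 5
h_6 = 4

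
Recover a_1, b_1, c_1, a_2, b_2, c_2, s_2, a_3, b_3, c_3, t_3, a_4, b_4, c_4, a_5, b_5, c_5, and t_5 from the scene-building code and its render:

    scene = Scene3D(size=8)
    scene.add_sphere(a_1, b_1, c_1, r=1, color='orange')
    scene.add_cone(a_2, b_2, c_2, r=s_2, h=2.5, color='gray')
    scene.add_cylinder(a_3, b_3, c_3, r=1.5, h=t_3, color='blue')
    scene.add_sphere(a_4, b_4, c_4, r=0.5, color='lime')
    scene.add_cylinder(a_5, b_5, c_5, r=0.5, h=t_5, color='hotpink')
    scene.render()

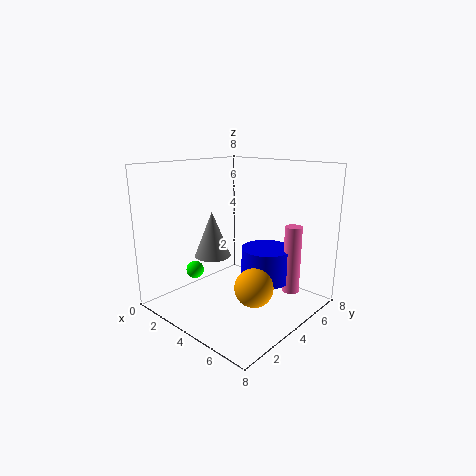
a_1 = 6
b_1 = 3
c_1 = 2
a_2 = 3
b_2 = 3
c_2 = 3
s_2 = 1
a_3 = 4.5
b_3 = 6
c_3 = 1
t_3 = 2
a_4 = 2
b_4 = 2.5
c_4 = 2
a_5 = 6
b_5 = 6.5
c_5 = 0.5
t_5 = 4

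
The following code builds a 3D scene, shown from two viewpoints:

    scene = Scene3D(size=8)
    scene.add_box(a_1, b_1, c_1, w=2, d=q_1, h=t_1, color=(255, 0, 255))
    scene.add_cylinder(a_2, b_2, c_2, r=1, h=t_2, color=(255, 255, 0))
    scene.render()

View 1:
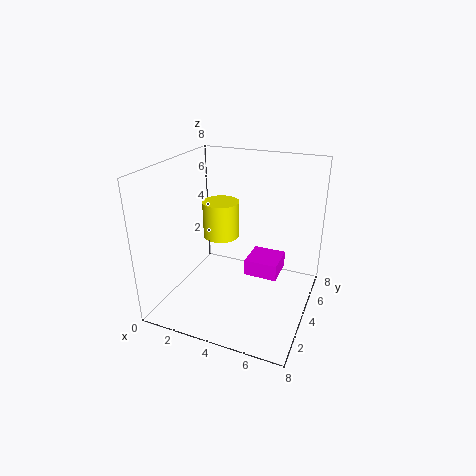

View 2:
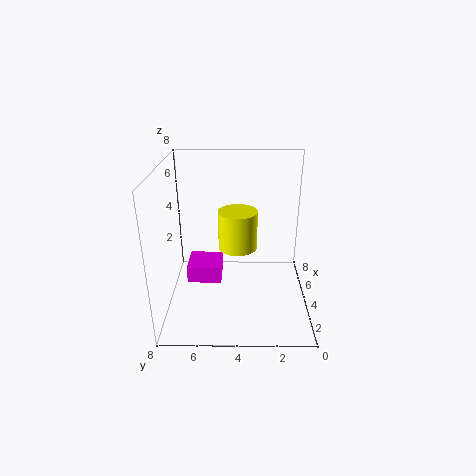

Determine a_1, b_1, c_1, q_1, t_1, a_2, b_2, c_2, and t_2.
a_1 = 4
b_1 = 5
c_1 = 1
q_1 = 2
t_1 = 1
a_2 = 3
b_2 = 4
c_2 = 4
t_2 = 2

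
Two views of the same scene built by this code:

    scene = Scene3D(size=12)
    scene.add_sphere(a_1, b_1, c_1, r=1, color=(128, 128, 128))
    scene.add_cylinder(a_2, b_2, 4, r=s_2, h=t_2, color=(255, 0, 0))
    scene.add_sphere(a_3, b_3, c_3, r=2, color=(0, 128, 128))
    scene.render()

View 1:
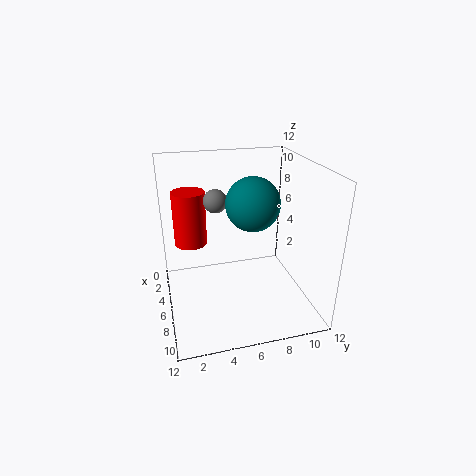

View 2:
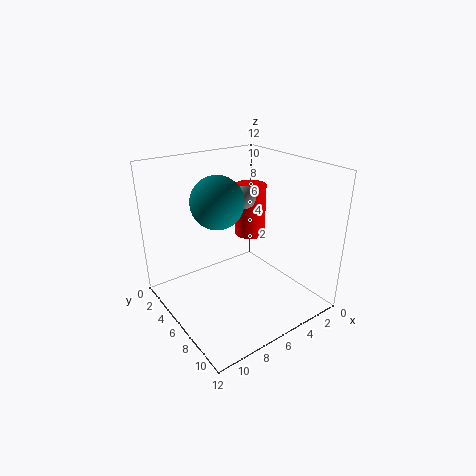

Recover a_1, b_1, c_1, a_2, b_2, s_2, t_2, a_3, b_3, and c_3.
a_1 = 4.25; b_1 = 4.5; c_1 = 8.75; a_2 = 2; b_2 = 2.5; s_2 = 1.5; t_2 = 5; a_3 = 8.25; b_3 = 6.5; c_3 = 9.75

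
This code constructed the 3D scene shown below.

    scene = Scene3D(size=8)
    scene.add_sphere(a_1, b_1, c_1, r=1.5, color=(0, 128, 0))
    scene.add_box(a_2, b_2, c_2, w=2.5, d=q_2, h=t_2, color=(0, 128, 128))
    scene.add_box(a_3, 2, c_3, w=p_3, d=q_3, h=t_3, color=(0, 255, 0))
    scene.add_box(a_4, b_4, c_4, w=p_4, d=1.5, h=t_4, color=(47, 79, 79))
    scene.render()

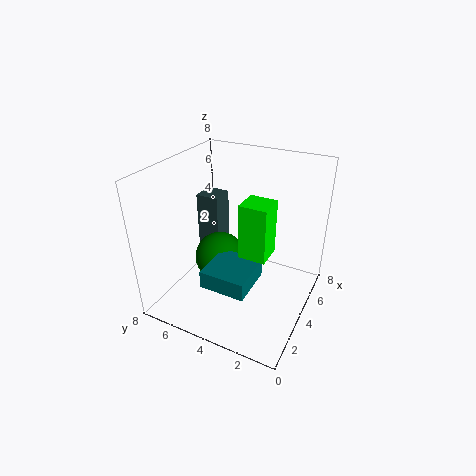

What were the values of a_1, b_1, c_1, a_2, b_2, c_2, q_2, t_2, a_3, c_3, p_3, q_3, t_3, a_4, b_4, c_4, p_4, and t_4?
a_1 = 4.5; b_1 = 5.5; c_1 = 2; a_2 = 1.5; b_2 = 2.5; c_2 = 2; q_2 = 2.5; t_2 = 1; a_3 = 3; c_3 = 3.5; p_3 = 1.5; q_3 = 1.5; t_3 = 3; a_4 = 6; b_4 = 6.5; c_4 = 1.5; p_4 = 1.5; t_4 = 3.5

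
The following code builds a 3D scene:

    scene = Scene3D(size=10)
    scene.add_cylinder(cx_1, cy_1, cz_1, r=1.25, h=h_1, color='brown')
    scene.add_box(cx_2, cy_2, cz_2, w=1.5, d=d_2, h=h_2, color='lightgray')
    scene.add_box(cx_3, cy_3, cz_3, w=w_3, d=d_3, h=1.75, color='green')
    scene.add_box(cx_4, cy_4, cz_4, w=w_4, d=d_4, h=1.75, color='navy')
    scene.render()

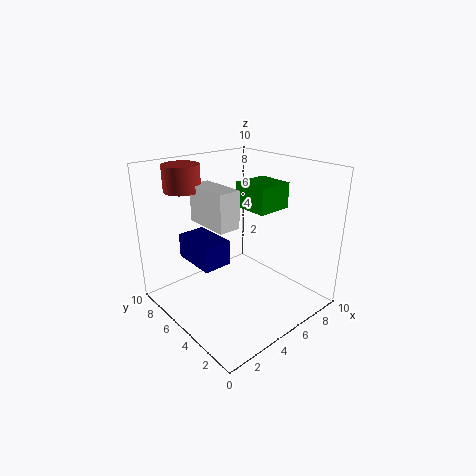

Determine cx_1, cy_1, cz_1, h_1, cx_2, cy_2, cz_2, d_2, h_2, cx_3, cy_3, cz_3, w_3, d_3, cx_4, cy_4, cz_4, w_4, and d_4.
cx_1 = 2.5, cy_1 = 7.75, cz_1 = 8.25, h_1 = 1.75, cx_2 = 2.75, cy_2 = 4, cz_2 = 6.25, d_2 = 3.25, h_2 = 2.5, cx_3 = 5.5, cy_3 = 3.25, cz_3 = 7, w_3 = 2.5, d_3 = 2.5, cx_4 = 2.25, cy_4 = 5, cz_4 = 3.25, w_4 = 2, d_4 = 3.25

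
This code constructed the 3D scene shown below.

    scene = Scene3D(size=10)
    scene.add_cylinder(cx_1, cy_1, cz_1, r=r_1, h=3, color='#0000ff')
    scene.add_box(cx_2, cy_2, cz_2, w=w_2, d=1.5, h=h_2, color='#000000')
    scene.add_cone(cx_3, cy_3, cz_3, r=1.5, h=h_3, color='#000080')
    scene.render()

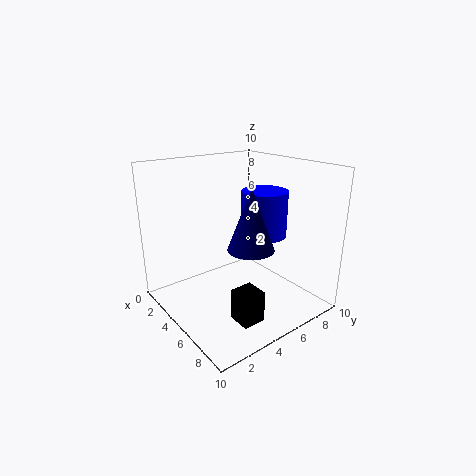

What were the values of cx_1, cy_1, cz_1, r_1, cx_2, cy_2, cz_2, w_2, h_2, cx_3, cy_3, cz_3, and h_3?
cx_1 = 6.5, cy_1 = 6, cz_1 = 5.5, r_1 = 1.5, cx_2 = 7.5, cy_2 = 2.5, cz_2 = 1, w_2 = 1.5, h_2 = 2, cx_3 = 7, cy_3 = 4.5, cz_3 = 5, h_3 = 4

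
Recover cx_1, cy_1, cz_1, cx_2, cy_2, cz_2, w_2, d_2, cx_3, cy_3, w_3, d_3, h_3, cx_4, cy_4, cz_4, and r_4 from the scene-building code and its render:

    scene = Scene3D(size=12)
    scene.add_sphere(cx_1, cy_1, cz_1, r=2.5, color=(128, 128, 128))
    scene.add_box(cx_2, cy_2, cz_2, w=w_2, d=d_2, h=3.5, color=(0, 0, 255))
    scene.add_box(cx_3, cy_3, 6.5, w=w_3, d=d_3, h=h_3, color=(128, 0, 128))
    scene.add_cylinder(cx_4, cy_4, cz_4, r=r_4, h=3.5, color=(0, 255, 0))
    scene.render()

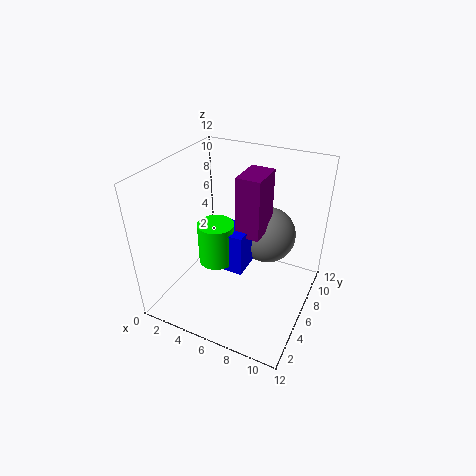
cx_1 = 7.5; cy_1 = 9; cz_1 = 5; cx_2 = 4.5; cy_2 = 4.5; cz_2 = 3.5; w_2 = 2.5; d_2 = 2.5; cx_3 = 6; cy_3 = 5.5; w_3 = 2; d_3 = 3; h_3 = 5; cx_4 = 4.5; cy_4 = 5; cz_4 = 4; r_4 = 1.5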